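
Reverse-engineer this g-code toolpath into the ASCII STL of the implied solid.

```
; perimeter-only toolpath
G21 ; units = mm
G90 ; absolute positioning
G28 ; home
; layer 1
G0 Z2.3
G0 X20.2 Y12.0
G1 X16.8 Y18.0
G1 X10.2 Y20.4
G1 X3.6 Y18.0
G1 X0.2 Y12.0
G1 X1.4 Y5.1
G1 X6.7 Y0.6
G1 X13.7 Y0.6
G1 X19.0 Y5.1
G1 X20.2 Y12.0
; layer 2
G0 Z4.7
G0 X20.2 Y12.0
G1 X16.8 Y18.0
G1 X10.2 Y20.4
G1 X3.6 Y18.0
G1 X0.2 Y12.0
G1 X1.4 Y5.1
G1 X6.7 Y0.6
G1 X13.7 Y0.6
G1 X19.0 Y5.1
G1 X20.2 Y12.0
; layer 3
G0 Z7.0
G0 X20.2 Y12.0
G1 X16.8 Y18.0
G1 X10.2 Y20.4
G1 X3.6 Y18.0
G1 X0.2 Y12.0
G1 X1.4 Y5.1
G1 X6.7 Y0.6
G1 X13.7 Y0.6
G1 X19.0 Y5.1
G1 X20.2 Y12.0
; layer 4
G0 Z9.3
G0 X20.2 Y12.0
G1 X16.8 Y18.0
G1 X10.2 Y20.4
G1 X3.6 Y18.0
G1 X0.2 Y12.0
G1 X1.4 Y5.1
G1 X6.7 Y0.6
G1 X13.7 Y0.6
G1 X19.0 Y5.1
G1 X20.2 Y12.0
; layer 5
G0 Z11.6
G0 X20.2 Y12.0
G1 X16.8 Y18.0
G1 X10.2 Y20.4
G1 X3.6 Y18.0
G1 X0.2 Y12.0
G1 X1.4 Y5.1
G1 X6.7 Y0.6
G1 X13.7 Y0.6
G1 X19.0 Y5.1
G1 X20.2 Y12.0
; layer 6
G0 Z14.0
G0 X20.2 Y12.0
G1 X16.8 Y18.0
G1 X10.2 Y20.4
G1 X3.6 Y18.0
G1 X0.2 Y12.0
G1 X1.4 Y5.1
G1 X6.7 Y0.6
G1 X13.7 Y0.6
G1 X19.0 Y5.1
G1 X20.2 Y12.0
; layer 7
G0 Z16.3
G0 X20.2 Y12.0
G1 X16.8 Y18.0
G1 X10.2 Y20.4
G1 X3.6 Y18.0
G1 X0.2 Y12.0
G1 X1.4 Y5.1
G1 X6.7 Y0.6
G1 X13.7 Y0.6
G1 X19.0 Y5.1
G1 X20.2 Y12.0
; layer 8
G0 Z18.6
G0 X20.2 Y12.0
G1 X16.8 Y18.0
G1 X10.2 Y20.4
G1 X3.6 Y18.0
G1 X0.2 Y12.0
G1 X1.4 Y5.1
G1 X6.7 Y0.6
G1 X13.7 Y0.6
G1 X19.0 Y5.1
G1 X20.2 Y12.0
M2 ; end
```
solid part
  facet normal 0.0000 0.0000 -1.0000
    outer loop
      vertex 10.2 20.4 0.0
      vertex 16.8 18.0 0.0
      vertex 20.2 12.0 0.0
    endloop
  endfacet
  facet normal 0.0000 0.0000 -1.0000
    outer loop
      vertex 3.6 18.0 0.0
      vertex 10.2 20.4 0.0
      vertex 20.2 12.0 0.0
    endloop
  endfacet
  facet normal 0.0000 0.0000 -1.0000
    outer loop
      vertex 0.2 12.0 0.0
      vertex 3.6 18.0 0.0
      vertex 20.2 12.0 0.0
    endloop
  endfacet
  facet normal 0.0000 0.0000 -1.0000
    outer loop
      vertex 1.4 5.1 0.0
      vertex 0.2 12.0 0.0
      vertex 20.2 12.0 0.0
    endloop
  endfacet
  facet normal 0.0000 0.0000 -1.0000
    outer loop
      vertex 6.7 0.6 0.0
      vertex 1.4 5.1 0.0
      vertex 20.2 12.0 0.0
    endloop
  endfacet
  facet normal 0.0000 0.0000 -1.0000
    outer loop
      vertex 13.7 0.6 0.0
      vertex 6.7 0.6 0.0
      vertex 20.2 12.0 0.0
    endloop
  endfacet
  facet normal 0.0000 0.0000 -1.0000
    outer loop
      vertex 19.0 5.1 0.0
      vertex 13.7 0.6 0.0
      vertex 20.2 12.0 0.0
    endloop
  endfacet
  facet normal 0.0000 0.0000 1.0000
    outer loop
      vertex 20.2 12.0 18.6
      vertex 16.8 18.0 18.6
      vertex 10.2 20.4 18.6
    endloop
  endfacet
  facet normal 0.0000 0.0000 1.0000
    outer loop
      vertex 20.2 12.0 18.6
      vertex 10.2 20.4 18.6
      vertex 3.6 18.0 18.6
    endloop
  endfacet
  facet normal 0.0000 0.0000 1.0000
    outer loop
      vertex 20.2 12.0 18.6
      vertex 3.6 18.0 18.6
      vertex 0.2 12.0 18.6
    endloop
  endfacet
  facet normal 0.0000 0.0000 1.0000
    outer loop
      vertex 20.2 12.0 18.6
      vertex 0.2 12.0 18.6
      vertex 1.4 5.1 18.6
    endloop
  endfacet
  facet normal 0.0000 0.0000 1.0000
    outer loop
      vertex 20.2 12.0 18.6
      vertex 1.4 5.1 18.6
      vertex 6.7 0.6 18.6
    endloop
  endfacet
  facet normal 0.0000 0.0000 1.0000
    outer loop
      vertex 20.2 12.0 18.6
      vertex 6.7 0.6 18.6
      vertex 13.7 0.6 18.6
    endloop
  endfacet
  facet normal 0.0000 0.0000 1.0000
    outer loop
      vertex 20.2 12.0 18.6
      vertex 13.7 0.6 18.6
      vertex 19.0 5.1 18.6
    endloop
  endfacet
  facet normal 0.8700 0.4930 0.0000
    outer loop
      vertex 20.2 12.0 0.0
      vertex 16.8 18.0 0.0
      vertex 16.8 18.0 18.6
    endloop
  endfacet
  facet normal 0.8700 0.4930 0.0000
    outer loop
      vertex 20.2 12.0 0.0
      vertex 16.8 18.0 18.6
      vertex 20.2 12.0 18.6
    endloop
  endfacet
  facet normal 0.3417 0.9398 0.0000
    outer loop
      vertex 16.8 18.0 0.0
      vertex 10.2 20.4 0.0
      vertex 10.2 20.4 18.6
    endloop
  endfacet
  facet normal 0.3417 0.9398 0.0000
    outer loop
      vertex 16.8 18.0 0.0
      vertex 10.2 20.4 18.6
      vertex 16.8 18.0 18.6
    endloop
  endfacet
  facet normal -0.3417 0.9398 0.0000
    outer loop
      vertex 10.2 20.4 0.0
      vertex 3.6 18.0 0.0
      vertex 3.6 18.0 18.6
    endloop
  endfacet
  facet normal -0.3417 0.9398 0.0000
    outer loop
      vertex 10.2 20.4 0.0
      vertex 3.6 18.0 18.6
      vertex 10.2 20.4 18.6
    endloop
  endfacet
  facet normal -0.8700 0.4930 0.0000
    outer loop
      vertex 3.6 18.0 0.0
      vertex 0.2 12.0 0.0
      vertex 0.2 12.0 18.6
    endloop
  endfacet
  facet normal -0.8700 0.4930 0.0000
    outer loop
      vertex 3.6 18.0 0.0
      vertex 0.2 12.0 18.6
      vertex 3.6 18.0 18.6
    endloop
  endfacet
  facet normal -0.9852 -0.1713 0.0000
    outer loop
      vertex 0.2 12.0 0.0
      vertex 1.4 5.1 0.0
      vertex 1.4 5.1 18.6
    endloop
  endfacet
  facet normal -0.9852 -0.1713 0.0000
    outer loop
      vertex 0.2 12.0 0.0
      vertex 1.4 5.1 18.6
      vertex 0.2 12.0 18.6
    endloop
  endfacet
  facet normal -0.6472 -0.7623 0.0000
    outer loop
      vertex 1.4 5.1 0.0
      vertex 6.7 0.6 0.0
      vertex 6.7 0.6 18.6
    endloop
  endfacet
  facet normal -0.6472 -0.7623 0.0000
    outer loop
      vertex 1.4 5.1 0.0
      vertex 6.7 0.6 18.6
      vertex 1.4 5.1 18.6
    endloop
  endfacet
  facet normal 0.0000 -1.0000 0.0000
    outer loop
      vertex 6.7 0.6 0.0
      vertex 13.7 0.6 0.0
      vertex 13.7 0.6 18.6
    endloop
  endfacet
  facet normal 0.0000 -1.0000 0.0000
    outer loop
      vertex 6.7 0.6 0.0
      vertex 13.7 0.6 18.6
      vertex 6.7 0.6 18.6
    endloop
  endfacet
  facet normal 0.6472 -0.7623 0.0000
    outer loop
      vertex 13.7 0.6 0.0
      vertex 19.0 5.1 0.0
      vertex 19.0 5.1 18.6
    endloop
  endfacet
  facet normal 0.6472 -0.7623 0.0000
    outer loop
      vertex 13.7 0.6 0.0
      vertex 19.0 5.1 18.6
      vertex 13.7 0.6 18.6
    endloop
  endfacet
  facet normal 0.9852 -0.1713 0.0000
    outer loop
      vertex 19.0 5.1 0.0
      vertex 20.2 12.0 0.0
      vertex 20.2 12.0 18.6
    endloop
  endfacet
  facet normal 0.9852 -0.1713 0.0000
    outer loop
      vertex 19.0 5.1 0.0
      vertex 20.2 12.0 18.6
      vertex 19.0 5.1 18.6
    endloop
  endfacet
endsolid part

The G0 Z moves step by Δz≈2.3 mm. Every layer's G1 loop is the same polygon, so the solid is a straight extrusion of it from z=0 to z≈18.6. Closing with flat bottom and top caps and triangulating gives 32 facets — a regular 9-sided prism (a cylinder approximated with 9 flat sides), circumscribed radius ≈ 10.2 mm, height ≈ 18.6 mm.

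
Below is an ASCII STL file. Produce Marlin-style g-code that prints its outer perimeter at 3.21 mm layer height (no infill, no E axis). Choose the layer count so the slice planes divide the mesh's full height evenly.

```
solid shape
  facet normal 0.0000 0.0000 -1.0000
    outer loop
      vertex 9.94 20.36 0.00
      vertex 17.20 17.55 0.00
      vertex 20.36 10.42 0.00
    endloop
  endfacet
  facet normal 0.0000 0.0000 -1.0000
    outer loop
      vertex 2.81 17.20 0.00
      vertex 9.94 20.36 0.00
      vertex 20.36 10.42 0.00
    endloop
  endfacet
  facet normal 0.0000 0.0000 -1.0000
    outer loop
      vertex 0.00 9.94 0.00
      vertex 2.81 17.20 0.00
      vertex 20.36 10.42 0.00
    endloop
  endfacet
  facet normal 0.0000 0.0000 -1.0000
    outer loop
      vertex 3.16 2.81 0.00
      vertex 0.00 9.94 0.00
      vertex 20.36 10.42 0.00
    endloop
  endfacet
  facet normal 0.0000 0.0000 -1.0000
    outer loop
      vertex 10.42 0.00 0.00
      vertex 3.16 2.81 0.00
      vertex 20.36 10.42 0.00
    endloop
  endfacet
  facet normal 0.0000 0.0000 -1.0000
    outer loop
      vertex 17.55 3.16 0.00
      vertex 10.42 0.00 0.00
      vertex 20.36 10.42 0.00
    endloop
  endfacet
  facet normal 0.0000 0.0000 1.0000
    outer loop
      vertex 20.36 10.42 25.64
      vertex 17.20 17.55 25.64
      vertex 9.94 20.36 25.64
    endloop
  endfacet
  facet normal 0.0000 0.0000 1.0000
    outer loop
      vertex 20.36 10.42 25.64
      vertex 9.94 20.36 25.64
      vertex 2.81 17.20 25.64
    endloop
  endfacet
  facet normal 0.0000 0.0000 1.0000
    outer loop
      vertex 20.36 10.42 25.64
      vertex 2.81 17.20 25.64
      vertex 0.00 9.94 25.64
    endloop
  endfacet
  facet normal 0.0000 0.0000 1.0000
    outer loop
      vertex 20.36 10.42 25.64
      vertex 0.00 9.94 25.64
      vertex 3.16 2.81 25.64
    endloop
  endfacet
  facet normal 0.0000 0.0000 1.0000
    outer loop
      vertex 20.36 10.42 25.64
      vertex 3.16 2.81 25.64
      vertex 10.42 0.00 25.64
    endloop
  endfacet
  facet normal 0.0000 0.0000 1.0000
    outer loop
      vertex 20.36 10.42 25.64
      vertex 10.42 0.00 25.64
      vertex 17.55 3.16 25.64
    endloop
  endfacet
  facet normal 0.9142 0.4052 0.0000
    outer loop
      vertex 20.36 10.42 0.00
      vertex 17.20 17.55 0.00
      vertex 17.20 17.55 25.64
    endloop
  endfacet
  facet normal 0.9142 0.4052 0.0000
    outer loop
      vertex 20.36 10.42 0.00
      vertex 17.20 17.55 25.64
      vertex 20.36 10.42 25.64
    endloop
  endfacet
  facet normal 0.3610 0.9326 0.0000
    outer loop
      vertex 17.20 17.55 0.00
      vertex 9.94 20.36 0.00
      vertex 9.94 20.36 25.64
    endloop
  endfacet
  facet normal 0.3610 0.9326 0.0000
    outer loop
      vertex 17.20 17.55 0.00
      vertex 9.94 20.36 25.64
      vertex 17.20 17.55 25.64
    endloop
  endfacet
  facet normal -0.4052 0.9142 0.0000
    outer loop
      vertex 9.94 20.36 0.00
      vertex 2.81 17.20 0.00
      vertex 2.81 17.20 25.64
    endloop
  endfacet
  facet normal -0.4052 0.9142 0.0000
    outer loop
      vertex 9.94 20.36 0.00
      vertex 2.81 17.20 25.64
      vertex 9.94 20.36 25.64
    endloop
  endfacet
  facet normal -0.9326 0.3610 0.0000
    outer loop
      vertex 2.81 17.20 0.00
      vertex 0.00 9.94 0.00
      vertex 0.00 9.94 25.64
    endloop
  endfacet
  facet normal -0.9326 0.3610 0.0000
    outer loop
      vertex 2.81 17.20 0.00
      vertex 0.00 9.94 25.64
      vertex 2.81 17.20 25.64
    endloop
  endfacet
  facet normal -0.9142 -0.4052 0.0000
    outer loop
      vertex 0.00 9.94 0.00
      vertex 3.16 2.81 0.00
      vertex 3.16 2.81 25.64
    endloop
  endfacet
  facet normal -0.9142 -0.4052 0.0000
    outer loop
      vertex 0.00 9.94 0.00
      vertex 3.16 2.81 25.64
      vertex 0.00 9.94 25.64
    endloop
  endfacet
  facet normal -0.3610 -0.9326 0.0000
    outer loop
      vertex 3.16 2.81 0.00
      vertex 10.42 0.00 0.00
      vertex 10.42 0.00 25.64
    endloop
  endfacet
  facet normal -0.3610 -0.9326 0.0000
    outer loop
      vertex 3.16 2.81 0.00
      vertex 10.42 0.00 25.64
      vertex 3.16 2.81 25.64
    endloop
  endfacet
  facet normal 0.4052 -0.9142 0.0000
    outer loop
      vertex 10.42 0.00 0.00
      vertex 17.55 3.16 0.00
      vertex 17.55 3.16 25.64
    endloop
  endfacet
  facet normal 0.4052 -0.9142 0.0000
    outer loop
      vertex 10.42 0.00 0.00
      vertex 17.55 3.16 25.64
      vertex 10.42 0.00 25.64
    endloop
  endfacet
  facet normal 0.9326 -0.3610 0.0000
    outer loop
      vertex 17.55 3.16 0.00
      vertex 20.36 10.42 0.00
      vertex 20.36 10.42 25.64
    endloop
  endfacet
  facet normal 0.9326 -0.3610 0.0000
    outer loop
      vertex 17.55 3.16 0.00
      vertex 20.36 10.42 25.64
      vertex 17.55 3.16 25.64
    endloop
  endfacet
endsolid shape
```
; perimeter-only toolpath
G21 ; units = mm
G90 ; absolute positioning
G28 ; home
; layer 1
G0 Z3.21
G0 X20.36 Y10.42
G1 X17.20 Y17.55
G1 X9.94 Y20.36
G1 X2.81 Y17.20
G1 X0.00 Y9.94
G1 X3.16 Y2.81
G1 X10.42 Y0.00
G1 X17.55 Y3.16
G1 X20.36 Y10.42
; layer 2
G0 Z6.41
G0 X20.36 Y10.42
G1 X17.20 Y17.55
G1 X9.94 Y20.36
G1 X2.81 Y17.20
G1 X0.00 Y9.94
G1 X3.16 Y2.81
G1 X10.42 Y0.00
G1 X17.55 Y3.16
G1 X20.36 Y10.42
; layer 3
G0 Z9.62
G0 X20.36 Y10.42
G1 X17.20 Y17.55
G1 X9.94 Y20.36
G1 X2.81 Y17.20
G1 X0.00 Y9.94
G1 X3.16 Y2.81
G1 X10.42 Y0.00
G1 X17.55 Y3.16
G1 X20.36 Y10.42
; layer 4
G0 Z12.82
G0 X20.36 Y10.42
G1 X17.20 Y17.55
G1 X9.94 Y20.36
G1 X2.81 Y17.20
G1 X0.00 Y9.94
G1 X3.16 Y2.81
G1 X10.42 Y0.00
G1 X17.55 Y3.16
G1 X20.36 Y10.42
; layer 5
G0 Z16.02
G0 X20.36 Y10.42
G1 X17.20 Y17.55
G1 X9.94 Y20.36
G1 X2.81 Y17.20
G1 X0.00 Y9.94
G1 X3.16 Y2.81
G1 X10.42 Y0.00
G1 X17.55 Y3.16
G1 X20.36 Y10.42
; layer 6
G0 Z19.23
G0 X20.36 Y10.42
G1 X17.20 Y17.55
G1 X9.94 Y20.36
G1 X2.81 Y17.20
G1 X0.00 Y9.94
G1 X3.16 Y2.81
G1 X10.42 Y0.00
G1 X17.55 Y3.16
G1 X20.36 Y10.42
; layer 7
G0 Z22.44
G0 X20.36 Y10.42
G1 X17.20 Y17.55
G1 X9.94 Y20.36
G1 X2.81 Y17.20
G1 X0.00 Y9.94
G1 X3.16 Y2.81
G1 X10.42 Y0.00
G1 X17.55 Y3.16
G1 X20.36 Y10.42
; layer 8
G0 Z25.64
G0 X20.36 Y10.42
G1 X17.20 Y17.55
G1 X9.94 Y20.36
G1 X2.81 Y17.20
G1 X0.00 Y9.94
G1 X3.16 Y2.81
G1 X10.42 Y0.00
G1 X17.55 Y3.16
G1 X20.36 Y10.42
M2 ; end

The solid is a regular 8-sided prism (a cylinder approximated with 8 flat sides), circumscribed radius ≈ 10.2 mm, height ≈ 25.6 mm. Slicing at Δz = 3.21 mm — 8 equal slices spanning the solid's height, so layer i sits at z = i·h/8 — gives 8 non-empty perimeters. Each is a 8-segment closed polygon; G0 lifts to the layer z and rapids to the start vertex, then G1 traces the edges.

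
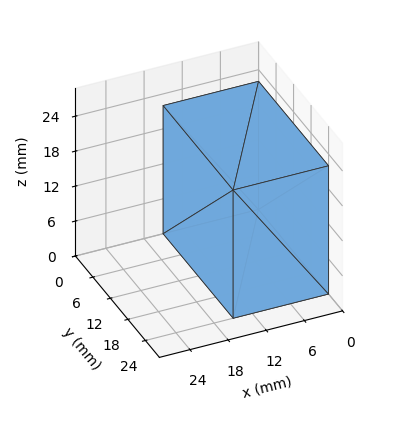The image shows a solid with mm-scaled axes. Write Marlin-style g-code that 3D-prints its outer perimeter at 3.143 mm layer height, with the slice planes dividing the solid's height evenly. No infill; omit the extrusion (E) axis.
Reading the render: the shape is a rectangular box, roughly 15 × 24 mm footprint and 22 mm tall (dimensions read to the nearest mm from the axis ticks). For the g-code, the solid's height is divided into equal slices at the stated Δz and each level perimeter traced with G1 moves after a G0 lift.

; perimeter-only toolpath
G21 ; units = mm
G90 ; absolute positioning
G28 ; home
; layer 1
G0 Z3.143
G0 X0.000 Y0.000
G1 X15.000 Y0.000
G1 X15.000 Y24.000
G1 X0.000 Y24.000
G1 X0.000 Y0.000
; layer 2
G0 Z6.286
G0 X0.000 Y0.000
G1 X15.000 Y0.000
G1 X15.000 Y24.000
G1 X0.000 Y24.000
G1 X0.000 Y0.000
; layer 3
G0 Z9.429
G0 X0.000 Y0.000
G1 X15.000 Y0.000
G1 X15.000 Y24.000
G1 X0.000 Y24.000
G1 X0.000 Y0.000
; layer 4
G0 Z12.571
G0 X0.000 Y0.000
G1 X15.000 Y0.000
G1 X15.000 Y24.000
G1 X0.000 Y24.000
G1 X0.000 Y0.000
; layer 5
G0 Z15.714
G0 X0.000 Y0.000
G1 X15.000 Y0.000
G1 X15.000 Y24.000
G1 X0.000 Y24.000
G1 X0.000 Y0.000
; layer 6
G0 Z18.857
G0 X0.000 Y0.000
G1 X15.000 Y0.000
G1 X15.000 Y24.000
G1 X0.000 Y24.000
G1 X0.000 Y0.000
; layer 7
G0 Z22.000
G0 X0.000 Y0.000
G1 X15.000 Y0.000
G1 X15.000 Y24.000
G1 X0.000 Y24.000
G1 X0.000 Y0.000
M2 ; end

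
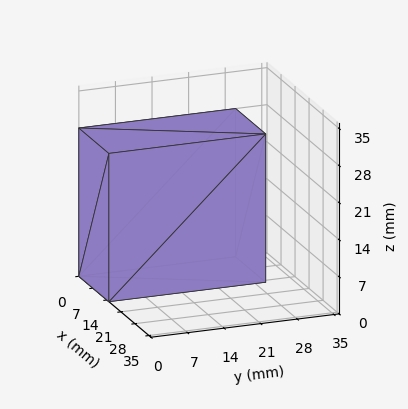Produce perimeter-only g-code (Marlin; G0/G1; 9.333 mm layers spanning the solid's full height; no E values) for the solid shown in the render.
Reading the render: the shape is a rectangular box, roughly 15 × 30 mm footprint and 28 mm tall (dimensions read to the nearest mm from the axis ticks). For the g-code, the solid's height is divided into equal slices at the stated Δz and each level perimeter traced with G1 moves after a G0 lift.

; perimeter-only toolpath
G21 ; units = mm
G90 ; absolute positioning
G28 ; home
; layer 1
G0 Z9.333
G0 X0.000 Y0.000
G1 X15.000 Y0.000
G1 X15.000 Y30.000
G1 X0.000 Y30.000
G1 X0.000 Y0.000
; layer 2
G0 Z18.667
G0 X0.000 Y0.000
G1 X15.000 Y0.000
G1 X15.000 Y30.000
G1 X0.000 Y30.000
G1 X0.000 Y0.000
; layer 3
G0 Z28.000
G0 X0.000 Y0.000
G1 X15.000 Y0.000
G1 X15.000 Y30.000
G1 X0.000 Y30.000
G1 X0.000 Y0.000
M2 ; end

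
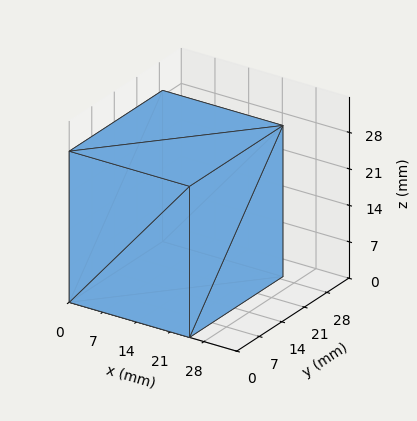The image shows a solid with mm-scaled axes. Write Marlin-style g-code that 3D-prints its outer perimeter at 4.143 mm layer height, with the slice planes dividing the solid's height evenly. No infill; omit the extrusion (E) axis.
Reading the render: the shape is a rectangular box, roughly 25 × 29 mm footprint and 29 mm tall (dimensions read to the nearest mm from the axis ticks). For the g-code, the solid's height is divided into equal slices at the stated Δz and each level perimeter traced with G1 moves after a G0 lift.

; perimeter-only toolpath
G21 ; units = mm
G90 ; absolute positioning
G28 ; home
; layer 1
G0 Z4.143
G0 X0.000 Y0.000
G1 X25.000 Y0.000
G1 X25.000 Y29.000
G1 X0.000 Y29.000
G1 X0.000 Y0.000
; layer 2
G0 Z8.286
G0 X0.000 Y0.000
G1 X25.000 Y0.000
G1 X25.000 Y29.000
G1 X0.000 Y29.000
G1 X0.000 Y0.000
; layer 3
G0 Z12.429
G0 X0.000 Y0.000
G1 X25.000 Y0.000
G1 X25.000 Y29.000
G1 X0.000 Y29.000
G1 X0.000 Y0.000
; layer 4
G0 Z16.571
G0 X0.000 Y0.000
G1 X25.000 Y0.000
G1 X25.000 Y29.000
G1 X0.000 Y29.000
G1 X0.000 Y0.000
; layer 5
G0 Z20.714
G0 X0.000 Y0.000
G1 X25.000 Y0.000
G1 X25.000 Y29.000
G1 X0.000 Y29.000
G1 X0.000 Y0.000
; layer 6
G0 Z24.857
G0 X0.000 Y0.000
G1 X25.000 Y0.000
G1 X25.000 Y29.000
G1 X0.000 Y29.000
G1 X0.000 Y0.000
; layer 7
G0 Z29.000
G0 X0.000 Y0.000
G1 X25.000 Y0.000
G1 X25.000 Y29.000
G1 X0.000 Y29.000
G1 X0.000 Y0.000
M2 ; end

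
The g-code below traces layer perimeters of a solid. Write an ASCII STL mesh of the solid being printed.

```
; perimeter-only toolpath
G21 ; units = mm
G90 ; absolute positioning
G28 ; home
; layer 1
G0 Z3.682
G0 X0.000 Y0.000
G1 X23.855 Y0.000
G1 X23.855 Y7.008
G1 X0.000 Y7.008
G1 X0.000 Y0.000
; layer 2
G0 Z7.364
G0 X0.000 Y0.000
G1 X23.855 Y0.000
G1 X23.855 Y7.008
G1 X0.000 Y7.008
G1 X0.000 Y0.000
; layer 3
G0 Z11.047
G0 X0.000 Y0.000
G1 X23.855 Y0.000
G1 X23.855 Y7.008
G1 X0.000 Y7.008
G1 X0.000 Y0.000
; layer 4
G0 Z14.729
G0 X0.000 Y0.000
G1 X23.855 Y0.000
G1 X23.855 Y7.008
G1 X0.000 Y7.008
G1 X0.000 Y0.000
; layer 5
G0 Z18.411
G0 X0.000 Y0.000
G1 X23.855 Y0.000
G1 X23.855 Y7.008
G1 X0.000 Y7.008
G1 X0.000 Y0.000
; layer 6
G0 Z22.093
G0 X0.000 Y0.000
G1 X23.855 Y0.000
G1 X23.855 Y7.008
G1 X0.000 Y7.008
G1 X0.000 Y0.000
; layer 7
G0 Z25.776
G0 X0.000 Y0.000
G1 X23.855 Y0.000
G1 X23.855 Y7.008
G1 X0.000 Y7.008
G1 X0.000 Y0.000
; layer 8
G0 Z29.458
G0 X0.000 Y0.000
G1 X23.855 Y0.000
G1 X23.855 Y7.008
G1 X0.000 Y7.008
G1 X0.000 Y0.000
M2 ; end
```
solid part
  facet normal 0.0000 0.0000 -1.0000
    outer loop
      vertex 23.855 7.008 0.000
      vertex 23.855 0.000 0.000
      vertex 0.000 0.000 0.000
    endloop
  endfacet
  facet normal 0.0000 0.0000 -1.0000
    outer loop
      vertex 0.000 7.008 0.000
      vertex 23.855 7.008 0.000
      vertex 0.000 0.000 0.000
    endloop
  endfacet
  facet normal 0.0000 0.0000 1.0000
    outer loop
      vertex 0.000 0.000 29.458
      vertex 23.855 0.000 29.458
      vertex 23.855 7.008 29.458
    endloop
  endfacet
  facet normal 0.0000 0.0000 1.0000
    outer loop
      vertex 0.000 0.000 29.458
      vertex 23.855 7.008 29.458
      vertex 0.000 7.008 29.458
    endloop
  endfacet
  facet normal 0.0000 -1.0000 0.0000
    outer loop
      vertex 0.000 0.000 0.000
      vertex 23.855 0.000 0.000
      vertex 23.855 0.000 29.458
    endloop
  endfacet
  facet normal 0.0000 -1.0000 0.0000
    outer loop
      vertex 0.000 0.000 0.000
      vertex 23.855 0.000 29.458
      vertex 0.000 0.000 29.458
    endloop
  endfacet
  facet normal 0.0000 1.0000 0.0000
    outer loop
      vertex 23.855 7.008 29.458
      vertex 23.855 7.008 0.000
      vertex 0.000 7.008 0.000
    endloop
  endfacet
  facet normal 0.0000 1.0000 0.0000
    outer loop
      vertex 0.000 7.008 29.458
      vertex 23.855 7.008 29.458
      vertex 0.000 7.008 0.000
    endloop
  endfacet
  facet normal -1.0000 0.0000 0.0000
    outer loop
      vertex 0.000 7.008 29.458
      vertex 0.000 7.008 0.000
      vertex 0.000 0.000 0.000
    endloop
  endfacet
  facet normal -1.0000 0.0000 0.0000
    outer loop
      vertex 0.000 0.000 29.458
      vertex 0.000 7.008 29.458
      vertex 0.000 0.000 0.000
    endloop
  endfacet
  facet normal 1.0000 0.0000 0.0000
    outer loop
      vertex 23.855 0.000 0.000
      vertex 23.855 7.008 0.000
      vertex 23.855 7.008 29.458
    endloop
  endfacet
  facet normal 1.0000 0.0000 0.0000
    outer loop
      vertex 23.855 0.000 0.000
      vertex 23.855 7.008 29.458
      vertex 23.855 0.000 29.458
    endloop
  endfacet
endsolid part

The G0 Z moves step by Δz≈3.682 mm. Every layer's G1 loop is the same polygon, so the solid is a straight extrusion of it from z=0 to z≈29.5. Closing with flat bottom and top caps and triangulating gives 12 facets — a rectangular box, roughly 23.9 × 7.01 mm footprint and 29.5 mm tall.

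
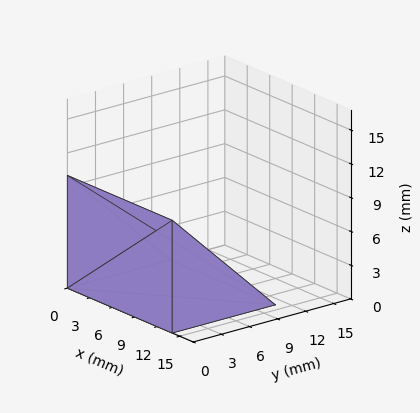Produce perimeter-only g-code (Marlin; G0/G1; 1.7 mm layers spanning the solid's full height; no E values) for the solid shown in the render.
Reading the render: the shape is a wedge (ramp): 14 × 11 mm base, rising to 10 mm along the y=0 edge and sloping linearly to z=0 at y=11 (dimensions read to the nearest mm from the axis ticks). For the g-code, the solid's height is divided into equal slices at the stated Δz and each level perimeter traced with G1 moves after a G0 lift.

; perimeter-only toolpath
G21 ; units = mm
G90 ; absolute positioning
G28 ; home
; layer 1
G0 Z1.7
G0 X0.0 Y0.0
G1 X14.0 Y0.0
G1 X14.0 Y9.2
G1 X0.0 Y9.2
G1 X0.0 Y0.0
; layer 2
G0 Z3.3
G0 X0.0 Y0.0
G1 X14.0 Y0.0
G1 X14.0 Y7.3
G1 X0.0 Y7.3
G1 X0.0 Y0.0
; layer 3
G0 Z5.0
G0 X0.0 Y0.0
G1 X14.0 Y0.0
G1 X14.0 Y5.5
G1 X0.0 Y5.5
G1 X0.0 Y0.0
; layer 4
G0 Z6.7
G0 X0.0 Y0.0
G1 X14.0 Y0.0
G1 X14.0 Y3.7
G1 X0.0 Y3.7
G1 X0.0 Y0.0
; layer 5
G0 Z8.3
G0 X0.0 Y0.0
G1 X14.0 Y0.0
G1 X14.0 Y1.8
G1 X0.0 Y1.8
G1 X0.0 Y0.0
M2 ; end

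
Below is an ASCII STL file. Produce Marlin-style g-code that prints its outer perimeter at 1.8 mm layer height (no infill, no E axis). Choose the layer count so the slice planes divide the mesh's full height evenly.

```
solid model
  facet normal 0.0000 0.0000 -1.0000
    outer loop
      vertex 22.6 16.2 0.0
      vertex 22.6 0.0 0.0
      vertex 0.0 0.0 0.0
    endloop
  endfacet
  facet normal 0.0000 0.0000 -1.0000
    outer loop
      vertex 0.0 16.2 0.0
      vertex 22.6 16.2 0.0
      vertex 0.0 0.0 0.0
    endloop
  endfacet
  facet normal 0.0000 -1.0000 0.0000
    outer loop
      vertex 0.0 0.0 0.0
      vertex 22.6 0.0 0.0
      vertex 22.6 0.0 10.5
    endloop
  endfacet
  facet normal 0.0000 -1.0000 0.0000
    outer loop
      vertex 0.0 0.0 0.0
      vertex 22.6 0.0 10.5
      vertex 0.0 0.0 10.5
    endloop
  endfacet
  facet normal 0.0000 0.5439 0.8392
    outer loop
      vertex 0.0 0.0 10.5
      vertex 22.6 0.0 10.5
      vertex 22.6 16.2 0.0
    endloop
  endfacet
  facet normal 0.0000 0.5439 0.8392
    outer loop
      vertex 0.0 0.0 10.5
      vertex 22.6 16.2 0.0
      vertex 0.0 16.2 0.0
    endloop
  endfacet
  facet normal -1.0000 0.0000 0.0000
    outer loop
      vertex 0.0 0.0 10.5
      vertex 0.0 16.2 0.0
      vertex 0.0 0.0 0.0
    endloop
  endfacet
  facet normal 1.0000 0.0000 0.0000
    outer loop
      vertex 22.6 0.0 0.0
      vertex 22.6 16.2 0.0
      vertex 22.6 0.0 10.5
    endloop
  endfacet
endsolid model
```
; perimeter-only toolpath
G21 ; units = mm
G90 ; absolute positioning
G28 ; home
; layer 1
G0 Z1.8
G0 X0.0 Y0.0
G1 X22.6 Y0.0
G1 X22.6 Y13.5
G1 X0.0 Y13.5
G1 X0.0 Y0.0
; layer 2
G0 Z3.5
G0 X0.0 Y0.0
G1 X22.6 Y0.0
G1 X22.6 Y10.8
G1 X0.0 Y10.8
G1 X0.0 Y0.0
; layer 3
G0 Z5.2
G0 X0.0 Y0.0
G1 X22.6 Y0.0
G1 X22.6 Y8.1
G1 X0.0 Y8.1
G1 X0.0 Y0.0
; layer 4
G0 Z7.0
G0 X0.0 Y0.0
G1 X22.6 Y0.0
G1 X22.6 Y5.4
G1 X0.0 Y5.4
G1 X0.0 Y0.0
; layer 5
G0 Z8.8
G0 X0.0 Y0.0
G1 X22.6 Y0.0
G1 X22.6 Y2.7
G1 X0.0 Y2.7
G1 X0.0 Y0.0
M2 ; end

The solid is a wedge (ramp): 22.6 × 16.2 mm base, rising to 10.5 mm along the y=0 edge and sloping linearly to z=0 at y=16.2. Slicing at Δz = 1.8 mm — 6 equal slices spanning the solid's height, so layer i sits at z = i·h/6 — gives 5 non-empty perimeters. Each is a 4-segment closed polygon; G0 lifts to the layer z and rapids to the start vertex, then G1 traces the edges. The cross-section shrinks linearly with z (the slice at the apex is degenerate and omitted).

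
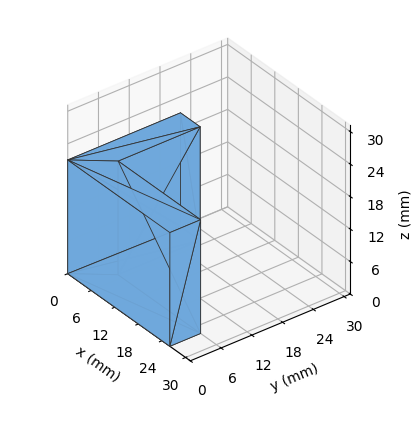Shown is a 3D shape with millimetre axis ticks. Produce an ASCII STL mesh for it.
Reading the render: the shape is an L-shaped prism: outer 26 × 22 mm, arm thicknesses ≈ 6 mm (horizontal) and 5 mm (vertical), extruded 21 mm in z (dimensions read to the nearest mm from the axis ticks). For the STL, each face is triangulated and given an outward normal.

solid part
  facet normal 0.0000 0.0000 -1.0000
    outer loop
      vertex 26.000 6.000 0.000
      vertex 26.000 0.000 0.000
      vertex 0.000 0.000 0.000
    endloop
  endfacet
  facet normal 0.0000 0.0000 -1.0000
    outer loop
      vertex 5.000 6.000 0.000
      vertex 26.000 6.000 0.000
      vertex 0.000 0.000 0.000
    endloop
  endfacet
  facet normal 0.0000 0.0000 -1.0000
    outer loop
      vertex 5.000 22.000 0.000
      vertex 5.000 6.000 0.000
      vertex 0.000 0.000 0.000
    endloop
  endfacet
  facet normal 0.0000 0.0000 -1.0000
    outer loop
      vertex 0.000 22.000 0.000
      vertex 5.000 22.000 0.000
      vertex 0.000 0.000 0.000
    endloop
  endfacet
  facet normal 0.0000 0.0000 1.0000
    outer loop
      vertex 0.000 0.000 21.000
      vertex 26.000 0.000 21.000
      vertex 26.000 6.000 21.000
    endloop
  endfacet
  facet normal 0.0000 0.0000 1.0000
    outer loop
      vertex 0.000 0.000 21.000
      vertex 26.000 6.000 21.000
      vertex 5.000 6.000 21.000
    endloop
  endfacet
  facet normal 0.0000 0.0000 1.0000
    outer loop
      vertex 0.000 0.000 21.000
      vertex 5.000 6.000 21.000
      vertex 5.000 22.000 21.000
    endloop
  endfacet
  facet normal 0.0000 0.0000 1.0000
    outer loop
      vertex 0.000 0.000 21.000
      vertex 5.000 22.000 21.000
      vertex 0.000 22.000 21.000
    endloop
  endfacet
  facet normal 0.0000 -1.0000 0.0000
    outer loop
      vertex 0.000 0.000 0.000
      vertex 26.000 0.000 0.000
      vertex 26.000 0.000 21.000
    endloop
  endfacet
  facet normal 0.0000 -1.0000 0.0000
    outer loop
      vertex 0.000 0.000 0.000
      vertex 26.000 0.000 21.000
      vertex 0.000 0.000 21.000
    endloop
  endfacet
  facet normal 1.0000 0.0000 0.0000
    outer loop
      vertex 26.000 0.000 0.000
      vertex 26.000 6.000 0.000
      vertex 26.000 6.000 21.000
    endloop
  endfacet
  facet normal 1.0000 0.0000 0.0000
    outer loop
      vertex 26.000 0.000 0.000
      vertex 26.000 6.000 21.000
      vertex 26.000 0.000 21.000
    endloop
  endfacet
  facet normal 0.0000 1.0000 0.0000
    outer loop
      vertex 26.000 6.000 0.000
      vertex 5.000 6.000 0.000
      vertex 5.000 6.000 21.000
    endloop
  endfacet
  facet normal 0.0000 1.0000 0.0000
    outer loop
      vertex 26.000 6.000 0.000
      vertex 5.000 6.000 21.000
      vertex 26.000 6.000 21.000
    endloop
  endfacet
  facet normal 1.0000 0.0000 0.0000
    outer loop
      vertex 5.000 6.000 0.000
      vertex 5.000 22.000 0.000
      vertex 5.000 22.000 21.000
    endloop
  endfacet
  facet normal 1.0000 0.0000 0.0000
    outer loop
      vertex 5.000 6.000 0.000
      vertex 5.000 22.000 21.000
      vertex 5.000 6.000 21.000
    endloop
  endfacet
  facet normal 0.0000 1.0000 0.0000
    outer loop
      vertex 5.000 22.000 0.000
      vertex 0.000 22.000 0.000
      vertex 0.000 22.000 21.000
    endloop
  endfacet
  facet normal 0.0000 1.0000 0.0000
    outer loop
      vertex 5.000 22.000 0.000
      vertex 0.000 22.000 21.000
      vertex 5.000 22.000 21.000
    endloop
  endfacet
  facet normal -1.0000 0.0000 0.0000
    outer loop
      vertex 0.000 22.000 0.000
      vertex 0.000 0.000 0.000
      vertex 0.000 0.000 21.000
    endloop
  endfacet
  facet normal -1.0000 0.0000 0.0000
    outer loop
      vertex 0.000 22.000 0.000
      vertex 0.000 0.000 21.000
      vertex 0.000 22.000 21.000
    endloop
  endfacet
endsolid part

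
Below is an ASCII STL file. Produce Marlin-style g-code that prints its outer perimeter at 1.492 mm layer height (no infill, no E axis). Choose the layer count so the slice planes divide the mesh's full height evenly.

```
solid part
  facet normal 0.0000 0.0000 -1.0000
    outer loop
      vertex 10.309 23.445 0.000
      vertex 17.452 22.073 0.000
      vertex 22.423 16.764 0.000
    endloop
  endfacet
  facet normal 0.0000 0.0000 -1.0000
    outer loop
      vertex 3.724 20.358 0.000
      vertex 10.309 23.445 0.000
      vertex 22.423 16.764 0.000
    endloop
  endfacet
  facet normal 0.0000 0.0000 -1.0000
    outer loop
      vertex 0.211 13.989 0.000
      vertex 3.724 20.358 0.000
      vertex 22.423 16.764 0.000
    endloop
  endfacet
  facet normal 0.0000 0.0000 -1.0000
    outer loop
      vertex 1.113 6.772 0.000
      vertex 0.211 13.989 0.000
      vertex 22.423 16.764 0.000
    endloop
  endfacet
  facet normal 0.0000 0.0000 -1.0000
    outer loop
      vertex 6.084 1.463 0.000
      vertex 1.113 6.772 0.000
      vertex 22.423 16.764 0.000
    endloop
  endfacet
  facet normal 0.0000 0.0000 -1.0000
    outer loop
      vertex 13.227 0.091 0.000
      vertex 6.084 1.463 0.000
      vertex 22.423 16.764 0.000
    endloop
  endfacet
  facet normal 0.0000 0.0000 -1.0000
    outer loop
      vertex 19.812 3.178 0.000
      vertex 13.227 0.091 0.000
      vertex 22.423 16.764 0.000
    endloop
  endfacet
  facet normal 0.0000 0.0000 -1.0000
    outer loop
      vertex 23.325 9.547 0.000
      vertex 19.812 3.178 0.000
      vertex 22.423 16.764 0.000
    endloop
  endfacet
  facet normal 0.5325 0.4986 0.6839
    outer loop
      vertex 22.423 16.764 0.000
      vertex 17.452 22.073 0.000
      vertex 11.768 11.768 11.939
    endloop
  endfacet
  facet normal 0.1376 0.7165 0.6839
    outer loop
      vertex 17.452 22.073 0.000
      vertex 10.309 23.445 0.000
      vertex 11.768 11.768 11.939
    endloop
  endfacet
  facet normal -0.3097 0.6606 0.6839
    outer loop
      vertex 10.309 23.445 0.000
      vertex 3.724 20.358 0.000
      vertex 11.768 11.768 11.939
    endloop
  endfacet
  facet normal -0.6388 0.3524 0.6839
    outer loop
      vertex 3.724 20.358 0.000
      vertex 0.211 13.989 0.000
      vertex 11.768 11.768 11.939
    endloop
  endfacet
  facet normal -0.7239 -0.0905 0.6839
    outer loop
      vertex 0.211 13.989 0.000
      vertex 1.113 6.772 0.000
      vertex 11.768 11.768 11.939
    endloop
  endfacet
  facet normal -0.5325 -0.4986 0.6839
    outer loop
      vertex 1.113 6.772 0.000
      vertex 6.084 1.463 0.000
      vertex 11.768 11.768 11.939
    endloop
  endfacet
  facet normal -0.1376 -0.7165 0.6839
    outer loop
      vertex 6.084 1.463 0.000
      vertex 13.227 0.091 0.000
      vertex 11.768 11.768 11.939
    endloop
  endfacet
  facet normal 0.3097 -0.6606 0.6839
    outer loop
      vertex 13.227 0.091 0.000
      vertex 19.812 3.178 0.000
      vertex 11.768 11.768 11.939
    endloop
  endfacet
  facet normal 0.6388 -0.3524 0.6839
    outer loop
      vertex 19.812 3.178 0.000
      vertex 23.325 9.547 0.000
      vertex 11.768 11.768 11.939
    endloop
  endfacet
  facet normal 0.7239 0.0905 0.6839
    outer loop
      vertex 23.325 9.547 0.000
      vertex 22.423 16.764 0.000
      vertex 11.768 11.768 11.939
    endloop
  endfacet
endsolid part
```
; perimeter-only toolpath
G21 ; units = mm
G90 ; absolute positioning
G28 ; home
; layer 1
G0 Z1.492
G0 X21.091 Y16.139
G1 X16.742 Y20.785
G1 X10.491 Y21.985
G1 X4.729 Y19.284
G1 X1.656 Y13.711
G1 X2.445 Y7.397
G1 X6.794 Y2.751
G1 X13.045 Y1.551
G1 X18.806 Y4.252
G1 X21.880 Y9.825
G1 X21.091 Y16.139
; layer 2
G0 Z2.985
G0 X19.759 Y15.515
G1 X16.031 Y19.497
G1 X10.674 Y20.526
G1 X5.735 Y18.210
G1 X3.100 Y13.434
G1 X3.777 Y8.021
G1 X7.505 Y4.039
G1 X12.862 Y3.010
G1 X17.801 Y5.325
G1 X20.436 Y10.102
G1 X19.759 Y15.515
; layer 3
G0 Z4.477
G0 X18.427 Y14.890
G1 X15.321 Y18.209
G1 X10.856 Y19.066
G1 X6.741 Y17.137
G1 X4.545 Y13.156
G1 X5.109 Y8.646
G1 X8.216 Y5.327
G1 X12.680 Y4.470
G1 X16.796 Y6.399
G1 X18.991 Y10.380
G1 X18.427 Y14.890
; layer 4
G0 Z5.970
G0 X17.096 Y14.266
G1 X14.610 Y16.921
G1 X11.038 Y17.607
G1 X7.746 Y16.063
G1 X5.990 Y12.879
G1 X6.441 Y9.270
G1 X8.926 Y6.616
G1 X12.498 Y5.929
G1 X15.790 Y7.473
G1 X17.547 Y10.658
G1 X17.096 Y14.266
; layer 5
G0 Z7.462
G0 X15.764 Y13.642
G1 X13.900 Y15.632
G1 X11.221 Y16.147
G1 X8.752 Y14.989
G1 X7.434 Y12.601
G1 X7.772 Y9.895
G1 X9.636 Y7.904
G1 X12.315 Y7.389
G1 X14.785 Y8.547
G1 X16.102 Y10.935
G1 X15.764 Y13.642
; layer 6
G0 Z8.954
G0 X14.432 Y13.017
G1 X13.189 Y14.344
G1 X11.403 Y14.687
G1 X9.757 Y13.916
G1 X8.879 Y12.323
G1 X9.104 Y10.519
G1 X10.347 Y9.192
G1 X12.133 Y8.849
G1 X13.779 Y9.620
G1 X14.657 Y11.213
G1 X14.432 Y13.017
; layer 7
G0 Z10.447
G0 X13.100 Y12.393
G1 X12.479 Y13.056
G1 X11.586 Y13.228
G1 X10.763 Y12.842
G1 X10.323 Y12.046
G1 X10.436 Y11.144
G1 X11.058 Y10.480
G1 X11.950 Y10.308
G1 X12.774 Y10.694
G1 X13.213 Y11.490
G1 X13.100 Y12.393
M2 ; end

The solid is a regular 10-sided pyramid, base circumscribed radius ≈ 11.8 mm, apex at z ≈ 11.9 mm. Slicing at Δz = 1.492 mm — 8 equal slices spanning the solid's height, so layer i sits at z = i·h/8 — gives 7 non-empty perimeters. Each is a 10-segment closed polygon; G0 lifts to the layer z and rapids to the start vertex, then G1 traces the edges. The cross-section shrinks linearly with z (the slice at the apex is degenerate and omitted).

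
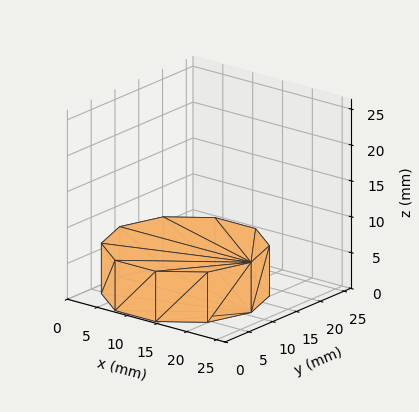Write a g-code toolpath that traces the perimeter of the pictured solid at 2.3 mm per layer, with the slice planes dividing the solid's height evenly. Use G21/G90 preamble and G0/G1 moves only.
Reading the render: the shape is a regular 10-sided prism (a cylinder approximated with 10 flat sides), circumscribed radius ≈ 11 mm, height ≈ 7 mm (dimensions read to the nearest mm from the axis ticks). For the g-code, the solid's height is divided into equal slices at the stated Δz and each level perimeter traced with G1 moves after a G0 lift.

; perimeter-only toolpath
G21 ; units = mm
G90 ; absolute positioning
G28 ; home
; layer 1
G0 Z2.3
G0 X22.0 Y11.0
G1 X19.9 Y17.5
G1 X14.4 Y21.5
G1 X7.6 Y21.5
G1 X2.1 Y17.5
G1 X0.0 Y11.0
G1 X2.1 Y4.5
G1 X7.6 Y0.5
G1 X14.4 Y0.5
G1 X19.9 Y4.5
G1 X22.0 Y11.0
; layer 2
G0 Z4.7
G0 X22.0 Y11.0
G1 X19.9 Y17.5
G1 X14.4 Y21.5
G1 X7.6 Y21.5
G1 X2.1 Y17.5
G1 X0.0 Y11.0
G1 X2.1 Y4.5
G1 X7.6 Y0.5
G1 X14.4 Y0.5
G1 X19.9 Y4.5
G1 X22.0 Y11.0
; layer 3
G0 Z7.0
G0 X22.0 Y11.0
G1 X19.9 Y17.5
G1 X14.4 Y21.5
G1 X7.6 Y21.5
G1 X2.1 Y17.5
G1 X0.0 Y11.0
G1 X2.1 Y4.5
G1 X7.6 Y0.5
G1 X14.4 Y0.5
G1 X19.9 Y4.5
G1 X22.0 Y11.0
M2 ; end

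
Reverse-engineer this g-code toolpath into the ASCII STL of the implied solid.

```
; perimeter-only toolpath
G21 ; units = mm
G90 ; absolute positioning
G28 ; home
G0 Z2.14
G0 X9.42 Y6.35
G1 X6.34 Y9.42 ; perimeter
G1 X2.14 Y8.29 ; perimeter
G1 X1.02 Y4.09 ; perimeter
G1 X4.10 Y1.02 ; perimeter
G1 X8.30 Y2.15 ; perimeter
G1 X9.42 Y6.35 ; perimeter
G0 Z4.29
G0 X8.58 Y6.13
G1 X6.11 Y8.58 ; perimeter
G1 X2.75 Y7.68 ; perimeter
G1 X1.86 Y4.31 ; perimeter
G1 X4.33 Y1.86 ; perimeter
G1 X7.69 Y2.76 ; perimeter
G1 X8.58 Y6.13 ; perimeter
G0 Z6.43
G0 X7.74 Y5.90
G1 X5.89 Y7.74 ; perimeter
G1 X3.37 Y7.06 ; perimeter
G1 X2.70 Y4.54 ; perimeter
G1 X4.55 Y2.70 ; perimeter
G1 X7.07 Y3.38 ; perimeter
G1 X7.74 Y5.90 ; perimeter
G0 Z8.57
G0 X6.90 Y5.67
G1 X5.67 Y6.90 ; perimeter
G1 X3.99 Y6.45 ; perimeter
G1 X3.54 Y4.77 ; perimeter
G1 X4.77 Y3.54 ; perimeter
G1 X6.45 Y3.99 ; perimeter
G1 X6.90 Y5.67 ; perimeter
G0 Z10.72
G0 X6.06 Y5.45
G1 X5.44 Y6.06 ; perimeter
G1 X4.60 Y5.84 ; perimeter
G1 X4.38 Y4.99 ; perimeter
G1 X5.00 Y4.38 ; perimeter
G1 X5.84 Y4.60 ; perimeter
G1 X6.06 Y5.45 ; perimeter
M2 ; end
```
solid part
  facet normal 0.0000 0.0000 -1.0000
    outer loop
      vertex 1.52 8.91 0.00
      vertex 6.56 10.26 0.00
      vertex 10.26 6.58 0.00
    endloop
  endfacet
  facet normal 0.0000 0.0000 -1.0000
    outer loop
      vertex 0.18 3.86 0.00
      vertex 1.52 8.91 0.00
      vertex 10.26 6.58 0.00
    endloop
  endfacet
  facet normal 0.0000 0.0000 -1.0000
    outer loop
      vertex 3.88 0.18 0.00
      vertex 0.18 3.86 0.00
      vertex 10.26 6.58 0.00
    endloop
  endfacet
  facet normal 0.0000 0.0000 -1.0000
    outer loop
      vertex 8.92 1.53 0.00
      vertex 3.88 0.18 0.00
      vertex 10.26 6.58 0.00
    endloop
  endfacet
  facet normal 0.6653 0.6689 0.3315
    outer loop
      vertex 10.26 6.58 0.00
      vertex 6.56 10.26 0.00
      vertex 5.22 5.22 12.86
    endloop
  endfacet
  facet normal -0.2441 0.9113 0.3317
    outer loop
      vertex 6.56 10.26 0.00
      vertex 1.52 8.91 0.00
      vertex 5.22 5.22 12.86
    endloop
  endfacet
  facet normal -0.9118 0.2419 0.3318
    outer loop
      vertex 1.52 8.91 0.00
      vertex 0.18 3.86 0.00
      vertex 5.22 5.22 12.86
    endloop
  endfacet
  facet normal -0.6653 -0.6689 0.3315
    outer loop
      vertex 0.18 3.86 0.00
      vertex 3.88 0.18 0.00
      vertex 5.22 5.22 12.86
    endloop
  endfacet
  facet normal 0.2441 -0.9113 0.3317
    outer loop
      vertex 3.88 0.18 0.00
      vertex 8.92 1.53 0.00
      vertex 5.22 5.22 12.86
    endloop
  endfacet
  facet normal 0.9118 -0.2419 0.3318
    outer loop
      vertex 8.92 1.53 0.00
      vertex 10.26 6.58 0.00
      vertex 5.22 5.22 12.86
    endloop
  endfacet
endsolid part

The G0 Z moves step by Δz≈2.14 mm. The G1 loops shrink linearly with z, so the solid tapers from its base footprint up to z≈12.9. Closing with a flat bottom cap and the tapered top and triangulating gives 10 facets — a regular 6-sided pyramid, base circumscribed radius ≈ 5.22 mm, apex at z ≈ 12.9 mm.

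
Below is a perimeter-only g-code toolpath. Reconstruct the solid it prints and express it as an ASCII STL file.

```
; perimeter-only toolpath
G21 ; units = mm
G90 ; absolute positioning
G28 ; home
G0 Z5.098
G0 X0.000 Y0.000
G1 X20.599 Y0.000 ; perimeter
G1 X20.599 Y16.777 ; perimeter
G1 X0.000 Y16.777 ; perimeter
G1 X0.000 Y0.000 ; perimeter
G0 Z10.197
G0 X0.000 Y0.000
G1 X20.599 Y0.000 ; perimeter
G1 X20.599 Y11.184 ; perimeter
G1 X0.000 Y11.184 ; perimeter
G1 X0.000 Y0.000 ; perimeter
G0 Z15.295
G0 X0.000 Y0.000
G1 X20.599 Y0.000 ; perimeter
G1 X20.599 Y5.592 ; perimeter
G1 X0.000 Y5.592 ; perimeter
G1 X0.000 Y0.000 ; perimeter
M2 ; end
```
solid part
  facet normal 0.0000 0.0000 -1.0000
    outer loop
      vertex 20.599 22.369 0.000
      vertex 20.599 0.000 0.000
      vertex 0.000 0.000 0.000
    endloop
  endfacet
  facet normal 0.0000 0.0000 -1.0000
    outer loop
      vertex 0.000 22.369 0.000
      vertex 20.599 22.369 0.000
      vertex 0.000 0.000 0.000
    endloop
  endfacet
  facet normal 0.0000 -1.0000 0.0000
    outer loop
      vertex 0.000 0.000 0.000
      vertex 20.599 0.000 0.000
      vertex 20.599 0.000 20.394
    endloop
  endfacet
  facet normal 0.0000 -1.0000 0.0000
    outer loop
      vertex 0.000 0.000 0.000
      vertex 20.599 0.000 20.394
      vertex 0.000 0.000 20.394
    endloop
  endfacet
  facet normal 0.0000 0.6737 0.7390
    outer loop
      vertex 0.000 0.000 20.394
      vertex 20.599 0.000 20.394
      vertex 20.599 22.369 0.000
    endloop
  endfacet
  facet normal 0.0000 0.6737 0.7390
    outer loop
      vertex 0.000 0.000 20.394
      vertex 20.599 22.369 0.000
      vertex 0.000 22.369 0.000
    endloop
  endfacet
  facet normal -1.0000 0.0000 0.0000
    outer loop
      vertex 0.000 0.000 20.394
      vertex 0.000 22.369 0.000
      vertex 0.000 0.000 0.000
    endloop
  endfacet
  facet normal 1.0000 0.0000 0.0000
    outer loop
      vertex 20.599 0.000 0.000
      vertex 20.599 22.369 0.000
      vertex 20.599 0.000 20.394
    endloop
  endfacet
endsolid part

The G0 Z moves step by Δz≈5.098 mm. The G1 loops shrink linearly with z, so the solid tapers from its base footprint up to z≈20.4. Closing with a flat bottom cap and the tapered top and triangulating gives 8 facets — a wedge (ramp): 20.6 × 22.4 mm base, rising to 20.4 mm along the y=0 edge and sloping linearly to z=0 at y=22.4.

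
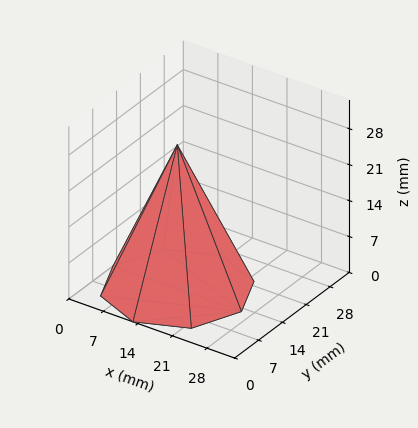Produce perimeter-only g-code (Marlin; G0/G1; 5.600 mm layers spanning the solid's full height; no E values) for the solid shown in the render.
Reading the render: the shape is a regular 8-sided pyramid, base circumscribed radius ≈ 13 mm, apex at z ≈ 28 mm (dimensions read to the nearest mm from the axis ticks). For the g-code, the solid's height is divided into equal slices at the stated Δz and each level perimeter traced with G1 moves after a G0 lift.

; perimeter-only toolpath
G21 ; units = mm
G90 ; absolute positioning
G28 ; home
; layer 1
G0 Z5.600
G0 X23.400 Y13.000
G1 X20.354 Y20.354
G1 X13.000 Y23.400
G1 X5.646 Y20.354
G1 X2.600 Y13.000
G1 X5.646 Y5.646
G1 X13.000 Y2.600
G1 X20.354 Y5.646
G1 X23.400 Y13.000
; layer 2
G0 Z11.200
G0 X20.800 Y13.000
G1 X18.515 Y18.515
G1 X13.000 Y20.800
G1 X7.485 Y18.515
G1 X5.200 Y13.000
G1 X7.485 Y7.485
G1 X13.000 Y5.200
G1 X18.515 Y7.485
G1 X20.800 Y13.000
; layer 3
G0 Z16.800
G0 X18.200 Y13.000
G1 X16.677 Y16.677
G1 X13.000 Y18.200
G1 X9.323 Y16.677
G1 X7.800 Y13.000
G1 X9.323 Y9.323
G1 X13.000 Y7.800
G1 X16.677 Y9.323
G1 X18.200 Y13.000
; layer 4
G0 Z22.400
G0 X15.600 Y13.000
G1 X14.838 Y14.838
G1 X13.000 Y15.600
G1 X11.162 Y14.838
G1 X10.400 Y13.000
G1 X11.162 Y11.162
G1 X13.000 Y10.400
G1 X14.838 Y11.162
G1 X15.600 Y13.000
M2 ; end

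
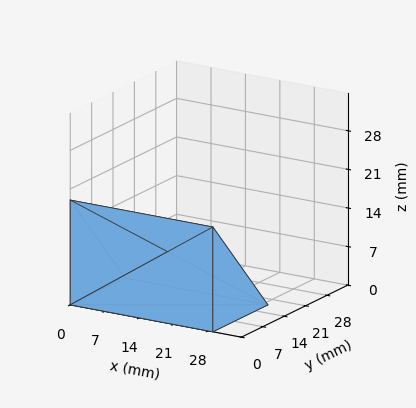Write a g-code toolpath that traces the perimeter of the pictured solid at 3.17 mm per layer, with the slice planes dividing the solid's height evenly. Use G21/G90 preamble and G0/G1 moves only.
Reading the render: the shape is a wedge (ramp): 29 × 18 mm base, rising to 19 mm along the y=0 edge and sloping linearly to z=0 at y=18 (dimensions read to the nearest mm from the axis ticks). For the g-code, the solid's height is divided into equal slices at the stated Δz and each level perimeter traced with G1 moves after a G0 lift.

; perimeter-only toolpath
G21 ; units = mm
G90 ; absolute positioning
G28 ; home
; layer 1
G0 Z3.17
G0 X0.00 Y0.00
G1 X29.00 Y0.00
G1 X29.00 Y15.00
G1 X0.00 Y15.00
G1 X0.00 Y0.00
; layer 2
G0 Z6.33
G0 X0.00 Y0.00
G1 X29.00 Y0.00
G1 X29.00 Y12.00
G1 X0.00 Y12.00
G1 X0.00 Y0.00
; layer 3
G0 Z9.50
G0 X0.00 Y0.00
G1 X29.00 Y0.00
G1 X29.00 Y9.00
G1 X0.00 Y9.00
G1 X0.00 Y0.00
; layer 4
G0 Z12.67
G0 X0.00 Y0.00
G1 X29.00 Y0.00
G1 X29.00 Y6.00
G1 X0.00 Y6.00
G1 X0.00 Y0.00
; layer 5
G0 Z15.83
G0 X0.00 Y0.00
G1 X29.00 Y0.00
G1 X29.00 Y3.00
G1 X0.00 Y3.00
G1 X0.00 Y0.00
M2 ; end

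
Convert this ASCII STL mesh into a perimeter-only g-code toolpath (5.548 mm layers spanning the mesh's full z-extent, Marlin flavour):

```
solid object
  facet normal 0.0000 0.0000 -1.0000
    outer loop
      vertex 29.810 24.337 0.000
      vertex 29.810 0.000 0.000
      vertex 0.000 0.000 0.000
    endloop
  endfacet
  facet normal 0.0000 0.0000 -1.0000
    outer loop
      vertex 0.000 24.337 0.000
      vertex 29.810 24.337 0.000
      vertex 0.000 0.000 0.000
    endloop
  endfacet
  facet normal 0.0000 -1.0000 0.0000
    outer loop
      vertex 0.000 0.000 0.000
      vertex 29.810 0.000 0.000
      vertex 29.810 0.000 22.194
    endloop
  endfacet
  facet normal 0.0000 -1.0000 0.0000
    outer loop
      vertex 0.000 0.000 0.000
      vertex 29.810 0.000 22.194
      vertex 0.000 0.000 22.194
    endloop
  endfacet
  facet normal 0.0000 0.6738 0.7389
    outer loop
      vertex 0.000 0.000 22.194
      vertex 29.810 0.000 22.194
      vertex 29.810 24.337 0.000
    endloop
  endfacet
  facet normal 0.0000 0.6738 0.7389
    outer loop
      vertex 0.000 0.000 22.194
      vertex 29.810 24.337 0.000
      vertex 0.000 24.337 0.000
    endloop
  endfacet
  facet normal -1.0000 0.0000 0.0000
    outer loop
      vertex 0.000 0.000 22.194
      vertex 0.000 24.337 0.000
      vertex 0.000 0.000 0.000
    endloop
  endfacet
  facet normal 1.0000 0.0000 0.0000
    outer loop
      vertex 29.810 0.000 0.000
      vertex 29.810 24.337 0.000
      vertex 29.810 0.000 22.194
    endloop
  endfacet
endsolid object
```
; perimeter-only toolpath
G21 ; units = mm
G90 ; absolute positioning
G28 ; home
; layer 1
G0 Z5.548
G0 X0.000 Y0.000
G1 X29.810 Y0.000
G1 X29.810 Y18.253
G1 X0.000 Y18.253
G1 X0.000 Y0.000
; layer 2
G0 Z11.097
G0 X0.000 Y0.000
G1 X29.810 Y0.000
G1 X29.810 Y12.168
G1 X0.000 Y12.168
G1 X0.000 Y0.000
; layer 3
G0 Z16.645
G0 X0.000 Y0.000
G1 X29.810 Y0.000
G1 X29.810 Y6.084
G1 X0.000 Y6.084
G1 X0.000 Y0.000
M2 ; end

The solid is a wedge (ramp): 29.8 × 24.3 mm base, rising to 22.2 mm along the y=0 edge and sloping linearly to z=0 at y=24.3. Slicing at Δz = 5.548 mm — 4 equal slices spanning the solid's height, so layer i sits at z = i·h/4 — gives 3 non-empty perimeters. Each is a 4-segment closed polygon; G0 lifts to the layer z and rapids to the start vertex, then G1 traces the edges. The cross-section shrinks linearly with z (the slice at the apex is degenerate and omitted).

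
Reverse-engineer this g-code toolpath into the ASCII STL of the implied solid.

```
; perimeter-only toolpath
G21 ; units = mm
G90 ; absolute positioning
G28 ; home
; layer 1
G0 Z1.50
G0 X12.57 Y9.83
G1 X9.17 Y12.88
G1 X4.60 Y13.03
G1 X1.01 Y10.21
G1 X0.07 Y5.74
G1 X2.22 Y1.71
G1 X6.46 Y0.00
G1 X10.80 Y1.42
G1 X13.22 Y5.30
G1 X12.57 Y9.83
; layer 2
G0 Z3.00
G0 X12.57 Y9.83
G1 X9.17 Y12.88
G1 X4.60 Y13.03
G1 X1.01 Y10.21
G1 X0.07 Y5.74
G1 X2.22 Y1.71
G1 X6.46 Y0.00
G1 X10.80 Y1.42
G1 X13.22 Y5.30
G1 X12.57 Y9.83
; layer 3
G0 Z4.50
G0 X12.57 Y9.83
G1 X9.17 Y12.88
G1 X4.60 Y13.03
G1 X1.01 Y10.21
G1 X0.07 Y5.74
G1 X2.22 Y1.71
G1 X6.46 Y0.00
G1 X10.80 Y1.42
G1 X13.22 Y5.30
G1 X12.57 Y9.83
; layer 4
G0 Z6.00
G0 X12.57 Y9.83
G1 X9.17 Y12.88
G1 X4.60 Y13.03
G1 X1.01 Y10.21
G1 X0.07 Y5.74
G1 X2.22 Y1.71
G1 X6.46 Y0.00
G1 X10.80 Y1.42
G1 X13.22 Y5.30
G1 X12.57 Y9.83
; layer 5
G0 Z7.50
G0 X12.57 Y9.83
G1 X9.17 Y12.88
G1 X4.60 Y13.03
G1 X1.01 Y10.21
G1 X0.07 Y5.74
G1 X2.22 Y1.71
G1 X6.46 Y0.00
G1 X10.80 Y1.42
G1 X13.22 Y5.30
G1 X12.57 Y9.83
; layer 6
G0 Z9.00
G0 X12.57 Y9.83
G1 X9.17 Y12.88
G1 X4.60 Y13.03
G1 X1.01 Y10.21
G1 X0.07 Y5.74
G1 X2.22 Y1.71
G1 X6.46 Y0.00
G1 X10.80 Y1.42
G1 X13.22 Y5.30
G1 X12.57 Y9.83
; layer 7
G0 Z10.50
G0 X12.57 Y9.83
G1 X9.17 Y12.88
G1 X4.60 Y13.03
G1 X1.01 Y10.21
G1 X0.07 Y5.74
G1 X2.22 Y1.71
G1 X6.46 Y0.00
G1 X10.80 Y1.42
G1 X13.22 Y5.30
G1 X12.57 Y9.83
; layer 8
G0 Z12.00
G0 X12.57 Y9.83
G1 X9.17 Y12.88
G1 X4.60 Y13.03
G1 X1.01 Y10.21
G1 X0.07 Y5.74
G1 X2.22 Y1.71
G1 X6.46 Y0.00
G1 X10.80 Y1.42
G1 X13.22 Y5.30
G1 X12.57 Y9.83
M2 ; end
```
solid part
  facet normal 0.0000 0.0000 -1.0000
    outer loop
      vertex 4.60 13.03 0.00
      vertex 9.17 12.88 0.00
      vertex 12.57 9.83 0.00
    endloop
  endfacet
  facet normal 0.0000 0.0000 -1.0000
    outer loop
      vertex 1.01 10.21 0.00
      vertex 4.60 13.03 0.00
      vertex 12.57 9.83 0.00
    endloop
  endfacet
  facet normal 0.0000 0.0000 -1.0000
    outer loop
      vertex 0.07 5.74 0.00
      vertex 1.01 10.21 0.00
      vertex 12.57 9.83 0.00
    endloop
  endfacet
  facet normal 0.0000 0.0000 -1.0000
    outer loop
      vertex 2.22 1.71 0.00
      vertex 0.07 5.74 0.00
      vertex 12.57 9.83 0.00
    endloop
  endfacet
  facet normal 0.0000 0.0000 -1.0000
    outer loop
      vertex 6.46 0.00 0.00
      vertex 2.22 1.71 0.00
      vertex 12.57 9.83 0.00
    endloop
  endfacet
  facet normal 0.0000 0.0000 -1.0000
    outer loop
      vertex 10.80 1.42 0.00
      vertex 6.46 0.00 0.00
      vertex 12.57 9.83 0.00
    endloop
  endfacet
  facet normal 0.0000 0.0000 -1.0000
    outer loop
      vertex 13.22 5.30 0.00
      vertex 10.80 1.42 0.00
      vertex 12.57 9.83 0.00
    endloop
  endfacet
  facet normal 0.0000 0.0000 1.0000
    outer loop
      vertex 12.57 9.83 12.00
      vertex 9.17 12.88 12.00
      vertex 4.60 13.03 12.00
    endloop
  endfacet
  facet normal 0.0000 0.0000 1.0000
    outer loop
      vertex 12.57 9.83 12.00
      vertex 4.60 13.03 12.00
      vertex 1.01 10.21 12.00
    endloop
  endfacet
  facet normal 0.0000 0.0000 1.0000
    outer loop
      vertex 12.57 9.83 12.00
      vertex 1.01 10.21 12.00
      vertex 0.07 5.74 12.00
    endloop
  endfacet
  facet normal 0.0000 0.0000 1.0000
    outer loop
      vertex 12.57 9.83 12.00
      vertex 0.07 5.74 12.00
      vertex 2.22 1.71 12.00
    endloop
  endfacet
  facet normal 0.0000 0.0000 1.0000
    outer loop
      vertex 12.57 9.83 12.00
      vertex 2.22 1.71 12.00
      vertex 6.46 0.00 12.00
    endloop
  endfacet
  facet normal 0.0000 0.0000 1.0000
    outer loop
      vertex 12.57 9.83 12.00
      vertex 6.46 0.00 12.00
      vertex 10.80 1.42 12.00
    endloop
  endfacet
  facet normal 0.0000 0.0000 1.0000
    outer loop
      vertex 12.57 9.83 12.00
      vertex 10.80 1.42 12.00
      vertex 13.22 5.30 12.00
    endloop
  endfacet
  facet normal 0.6678 0.7444 0.0000
    outer loop
      vertex 12.57 9.83 0.00
      vertex 9.17 12.88 0.00
      vertex 9.17 12.88 12.00
    endloop
  endfacet
  facet normal 0.6678 0.7444 0.0000
    outer loop
      vertex 12.57 9.83 0.00
      vertex 9.17 12.88 12.00
      vertex 12.57 9.83 12.00
    endloop
  endfacet
  facet normal 0.0328 0.9995 0.0000
    outer loop
      vertex 9.17 12.88 0.00
      vertex 4.60 13.03 0.00
      vertex 4.60 13.03 12.00
    endloop
  endfacet
  facet normal 0.0328 0.9995 0.0000
    outer loop
      vertex 9.17 12.88 0.00
      vertex 4.60 13.03 12.00
      vertex 9.17 12.88 12.00
    endloop
  endfacet
  facet normal -0.6177 0.7864 0.0000
    outer loop
      vertex 4.60 13.03 0.00
      vertex 1.01 10.21 0.00
      vertex 1.01 10.21 12.00
    endloop
  endfacet
  facet normal -0.6177 0.7864 0.0000
    outer loop
      vertex 4.60 13.03 0.00
      vertex 1.01 10.21 12.00
      vertex 4.60 13.03 12.00
    endloop
  endfacet
  facet normal -0.9786 0.2058 0.0000
    outer loop
      vertex 1.01 10.21 0.00
      vertex 0.07 5.74 0.00
      vertex 0.07 5.74 12.00
    endloop
  endfacet
  facet normal -0.9786 0.2058 0.0000
    outer loop
      vertex 1.01 10.21 0.00
      vertex 0.07 5.74 12.00
      vertex 1.01 10.21 12.00
    endloop
  endfacet
  facet normal -0.8823 -0.4707 0.0000
    outer loop
      vertex 0.07 5.74 0.00
      vertex 2.22 1.71 0.00
      vertex 2.22 1.71 12.00
    endloop
  endfacet
  facet normal -0.8823 -0.4707 0.0000
    outer loop
      vertex 0.07 5.74 0.00
      vertex 2.22 1.71 12.00
      vertex 0.07 5.74 12.00
    endloop
  endfacet
  facet normal -0.3740 -0.9274 0.0000
    outer loop
      vertex 2.22 1.71 0.00
      vertex 6.46 0.00 0.00
      vertex 6.46 0.00 12.00
    endloop
  endfacet
  facet normal -0.3740 -0.9274 0.0000
    outer loop
      vertex 2.22 1.71 0.00
      vertex 6.46 0.00 12.00
      vertex 2.22 1.71 12.00
    endloop
  endfacet
  facet normal 0.3110 -0.9504 0.0000
    outer loop
      vertex 6.46 0.00 0.00
      vertex 10.80 1.42 0.00
      vertex 10.80 1.42 12.00
    endloop
  endfacet
  facet normal 0.3110 -0.9504 0.0000
    outer loop
      vertex 6.46 0.00 0.00
      vertex 10.80 1.42 12.00
      vertex 6.46 0.00 12.00
    endloop
  endfacet
  facet normal 0.8485 -0.5292 0.0000
    outer loop
      vertex 10.80 1.42 0.00
      vertex 13.22 5.30 0.00
      vertex 13.22 5.30 12.00
    endloop
  endfacet
  facet normal 0.8485 -0.5292 0.0000
    outer loop
      vertex 10.80 1.42 0.00
      vertex 13.22 5.30 12.00
      vertex 10.80 1.42 12.00
    endloop
  endfacet
  facet normal 0.9899 0.1420 0.0000
    outer loop
      vertex 13.22 5.30 0.00
      vertex 12.57 9.83 0.00
      vertex 12.57 9.83 12.00
    endloop
  endfacet
  facet normal 0.9899 0.1420 0.0000
    outer loop
      vertex 13.22 5.30 0.00
      vertex 12.57 9.83 12.00
      vertex 13.22 5.30 12.00
    endloop
  endfacet
endsolid part

The G0 Z moves step by Δz≈1.50 mm. Every layer's G1 loop is the same polygon, so the solid is a straight extrusion of it from z=0 to z≈12. Closing with flat bottom and top caps and triangulating gives 32 facets — a regular 9-sided prism (a cylinder approximated with 9 flat sides), circumscribed radius ≈ 6.68 mm, height ≈ 12 mm.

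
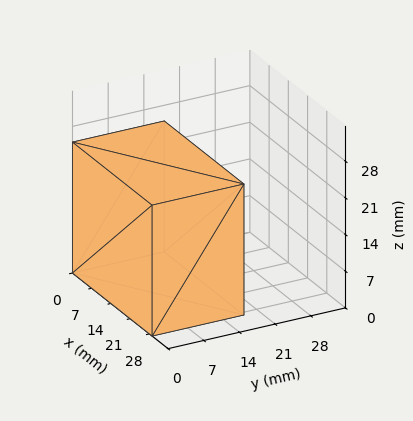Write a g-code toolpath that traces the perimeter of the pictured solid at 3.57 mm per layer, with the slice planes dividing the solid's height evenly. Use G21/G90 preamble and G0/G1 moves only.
Reading the render: the shape is a rectangular box, roughly 29 × 18 mm footprint and 25 mm tall (dimensions read to the nearest mm from the axis ticks). For the g-code, the solid's height is divided into equal slices at the stated Δz and each level perimeter traced with G1 moves after a G0 lift.

; perimeter-only toolpath
G21 ; units = mm
G90 ; absolute positioning
G28 ; home
; layer 1
G0 Z3.57
G0 X0.00 Y0.00
G1 X29.00 Y0.00
G1 X29.00 Y18.00
G1 X0.00 Y18.00
G1 X0.00 Y0.00
; layer 2
G0 Z7.14
G0 X0.00 Y0.00
G1 X29.00 Y0.00
G1 X29.00 Y18.00
G1 X0.00 Y18.00
G1 X0.00 Y0.00
; layer 3
G0 Z10.71
G0 X0.00 Y0.00
G1 X29.00 Y0.00
G1 X29.00 Y18.00
G1 X0.00 Y18.00
G1 X0.00 Y0.00
; layer 4
G0 Z14.29
G0 X0.00 Y0.00
G1 X29.00 Y0.00
G1 X29.00 Y18.00
G1 X0.00 Y18.00
G1 X0.00 Y0.00
; layer 5
G0 Z17.86
G0 X0.00 Y0.00
G1 X29.00 Y0.00
G1 X29.00 Y18.00
G1 X0.00 Y18.00
G1 X0.00 Y0.00
; layer 6
G0 Z21.43
G0 X0.00 Y0.00
G1 X29.00 Y0.00
G1 X29.00 Y18.00
G1 X0.00 Y18.00
G1 X0.00 Y0.00
; layer 7
G0 Z25.00
G0 X0.00 Y0.00
G1 X29.00 Y0.00
G1 X29.00 Y18.00
G1 X0.00 Y18.00
G1 X0.00 Y0.00
M2 ; end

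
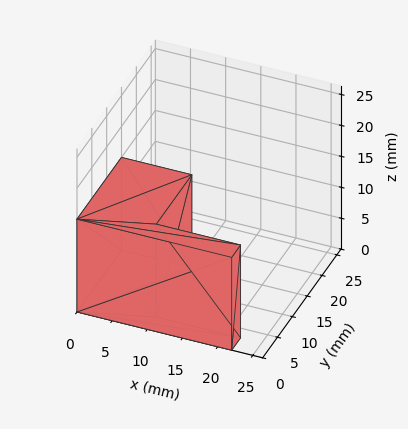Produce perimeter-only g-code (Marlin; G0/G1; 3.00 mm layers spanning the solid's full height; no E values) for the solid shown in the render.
Reading the render: the shape is an L-shaped prism: outer 22 × 15 mm, arm thicknesses ≈ 3 mm (horizontal) and 10 mm (vertical), extruded 15 mm in z (dimensions read to the nearest mm from the axis ticks). For the g-code, the solid's height is divided into equal slices at the stated Δz and each level perimeter traced with G1 moves after a G0 lift.

; perimeter-only toolpath
G21 ; units = mm
G90 ; absolute positioning
G28 ; home
; layer 1
G0 Z3.00
G0 X0.00 Y0.00
G1 X22.00 Y0.00
G1 X22.00 Y3.00
G1 X10.00 Y3.00
G1 X10.00 Y15.00
G1 X0.00 Y15.00
G1 X0.00 Y0.00
; layer 2
G0 Z6.00
G0 X0.00 Y0.00
G1 X22.00 Y0.00
G1 X22.00 Y3.00
G1 X10.00 Y3.00
G1 X10.00 Y15.00
G1 X0.00 Y15.00
G1 X0.00 Y0.00
; layer 3
G0 Z9.00
G0 X0.00 Y0.00
G1 X22.00 Y0.00
G1 X22.00 Y3.00
G1 X10.00 Y3.00
G1 X10.00 Y15.00
G1 X0.00 Y15.00
G1 X0.00 Y0.00
; layer 4
G0 Z12.00
G0 X0.00 Y0.00
G1 X22.00 Y0.00
G1 X22.00 Y3.00
G1 X10.00 Y3.00
G1 X10.00 Y15.00
G1 X0.00 Y15.00
G1 X0.00 Y0.00
; layer 5
G0 Z15.00
G0 X0.00 Y0.00
G1 X22.00 Y0.00
G1 X22.00 Y3.00
G1 X10.00 Y3.00
G1 X10.00 Y15.00
G1 X0.00 Y15.00
G1 X0.00 Y0.00
M2 ; end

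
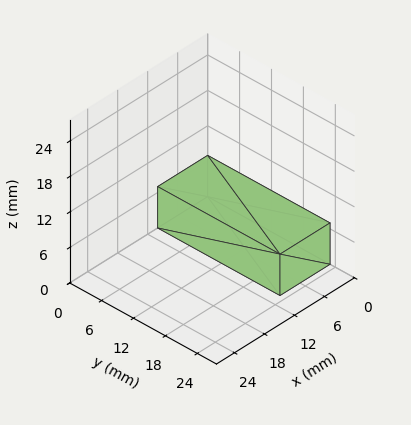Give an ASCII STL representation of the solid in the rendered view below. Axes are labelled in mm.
Reading the render: the shape is a rectangular box, roughly 10 × 23 mm footprint and 7 mm tall (dimensions read to the nearest mm from the axis ticks). For the STL, each face is triangulated and given an outward normal.

solid part
  facet normal 0.0000 0.0000 -1.0000
    outer loop
      vertex 10.0 23.0 0.0
      vertex 10.0 0.0 0.0
      vertex 0.0 0.0 0.0
    endloop
  endfacet
  facet normal 0.0000 0.0000 -1.0000
    outer loop
      vertex 0.0 23.0 0.0
      vertex 10.0 23.0 0.0
      vertex 0.0 0.0 0.0
    endloop
  endfacet
  facet normal 0.0000 0.0000 1.0000
    outer loop
      vertex 0.0 0.0 7.0
      vertex 10.0 0.0 7.0
      vertex 10.0 23.0 7.0
    endloop
  endfacet
  facet normal 0.0000 0.0000 1.0000
    outer loop
      vertex 0.0 0.0 7.0
      vertex 10.0 23.0 7.0
      vertex 0.0 23.0 7.0
    endloop
  endfacet
  facet normal 0.0000 -1.0000 0.0000
    outer loop
      vertex 0.0 0.0 0.0
      vertex 10.0 0.0 0.0
      vertex 10.0 0.0 7.0
    endloop
  endfacet
  facet normal 0.0000 -1.0000 0.0000
    outer loop
      vertex 0.0 0.0 0.0
      vertex 10.0 0.0 7.0
      vertex 0.0 0.0 7.0
    endloop
  endfacet
  facet normal 0.0000 1.0000 0.0000
    outer loop
      vertex 10.0 23.0 7.0
      vertex 10.0 23.0 0.0
      vertex 0.0 23.0 0.0
    endloop
  endfacet
  facet normal 0.0000 1.0000 0.0000
    outer loop
      vertex 0.0 23.0 7.0
      vertex 10.0 23.0 7.0
      vertex 0.0 23.0 0.0
    endloop
  endfacet
  facet normal -1.0000 0.0000 0.0000
    outer loop
      vertex 0.0 23.0 7.0
      vertex 0.0 23.0 0.0
      vertex 0.0 0.0 0.0
    endloop
  endfacet
  facet normal -1.0000 0.0000 0.0000
    outer loop
      vertex 0.0 0.0 7.0
      vertex 0.0 23.0 7.0
      vertex 0.0 0.0 0.0
    endloop
  endfacet
  facet normal 1.0000 0.0000 0.0000
    outer loop
      vertex 10.0 0.0 0.0
      vertex 10.0 23.0 0.0
      vertex 10.0 23.0 7.0
    endloop
  endfacet
  facet normal 1.0000 0.0000 0.0000
    outer loop
      vertex 10.0 0.0 0.0
      vertex 10.0 23.0 7.0
      vertex 10.0 0.0 7.0
    endloop
  endfacet
endsolid part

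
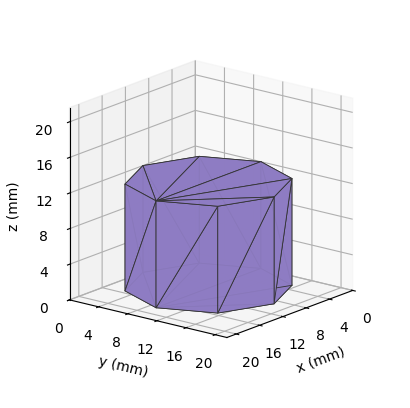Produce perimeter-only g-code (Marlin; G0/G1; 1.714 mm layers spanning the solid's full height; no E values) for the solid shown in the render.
Reading the render: the shape is a regular 8-sided prism (a cylinder approximated with 8 flat sides), circumscribed radius ≈ 9 mm, height ≈ 12 mm (dimensions read to the nearest mm from the axis ticks). For the g-code, the solid's height is divided into equal slices at the stated Δz and each level perimeter traced with G1 moves after a G0 lift.

; perimeter-only toolpath
G21 ; units = mm
G90 ; absolute positioning
G28 ; home
; layer 1
G0 Z1.714
G0 X18.000 Y9.000
G1 X15.364 Y15.364
G1 X9.000 Y18.000
G1 X2.636 Y15.364
G1 X0.000 Y9.000
G1 X2.636 Y2.636
G1 X9.000 Y0.000
G1 X15.364 Y2.636
G1 X18.000 Y9.000
; layer 2
G0 Z3.429
G0 X18.000 Y9.000
G1 X15.364 Y15.364
G1 X9.000 Y18.000
G1 X2.636 Y15.364
G1 X0.000 Y9.000
G1 X2.636 Y2.636
G1 X9.000 Y0.000
G1 X15.364 Y2.636
G1 X18.000 Y9.000
; layer 3
G0 Z5.143
G0 X18.000 Y9.000
G1 X15.364 Y15.364
G1 X9.000 Y18.000
G1 X2.636 Y15.364
G1 X0.000 Y9.000
G1 X2.636 Y2.636
G1 X9.000 Y0.000
G1 X15.364 Y2.636
G1 X18.000 Y9.000
; layer 4
G0 Z6.857
G0 X18.000 Y9.000
G1 X15.364 Y15.364
G1 X9.000 Y18.000
G1 X2.636 Y15.364
G1 X0.000 Y9.000
G1 X2.636 Y2.636
G1 X9.000 Y0.000
G1 X15.364 Y2.636
G1 X18.000 Y9.000
; layer 5
G0 Z8.571
G0 X18.000 Y9.000
G1 X15.364 Y15.364
G1 X9.000 Y18.000
G1 X2.636 Y15.364
G1 X0.000 Y9.000
G1 X2.636 Y2.636
G1 X9.000 Y0.000
G1 X15.364 Y2.636
G1 X18.000 Y9.000
; layer 6
G0 Z10.286
G0 X18.000 Y9.000
G1 X15.364 Y15.364
G1 X9.000 Y18.000
G1 X2.636 Y15.364
G1 X0.000 Y9.000
G1 X2.636 Y2.636
G1 X9.000 Y0.000
G1 X15.364 Y2.636
G1 X18.000 Y9.000
; layer 7
G0 Z12.000
G0 X18.000 Y9.000
G1 X15.364 Y15.364
G1 X9.000 Y18.000
G1 X2.636 Y15.364
G1 X0.000 Y9.000
G1 X2.636 Y2.636
G1 X9.000 Y0.000
G1 X15.364 Y2.636
G1 X18.000 Y9.000
M2 ; end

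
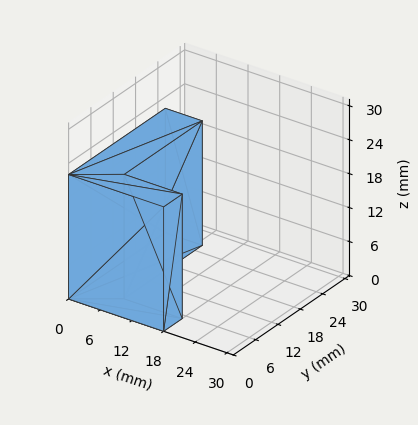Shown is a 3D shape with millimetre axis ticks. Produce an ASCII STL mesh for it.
Reading the render: the shape is an L-shaped prism: outer 18 × 26 mm, arm thicknesses ≈ 5 mm (horizontal) and 7 mm (vertical), extruded 22 mm in z (dimensions read to the nearest mm from the axis ticks). For the STL, each face is triangulated and given an outward normal.

solid part
  facet normal 0.0000 0.0000 -1.0000
    outer loop
      vertex 18.000 5.000 0.000
      vertex 18.000 0.000 0.000
      vertex 0.000 0.000 0.000
    endloop
  endfacet
  facet normal 0.0000 0.0000 -1.0000
    outer loop
      vertex 7.000 5.000 0.000
      vertex 18.000 5.000 0.000
      vertex 0.000 0.000 0.000
    endloop
  endfacet
  facet normal 0.0000 0.0000 -1.0000
    outer loop
      vertex 7.000 26.000 0.000
      vertex 7.000 5.000 0.000
      vertex 0.000 0.000 0.000
    endloop
  endfacet
  facet normal 0.0000 0.0000 -1.0000
    outer loop
      vertex 0.000 26.000 0.000
      vertex 7.000 26.000 0.000
      vertex 0.000 0.000 0.000
    endloop
  endfacet
  facet normal 0.0000 0.0000 1.0000
    outer loop
      vertex 0.000 0.000 22.000
      vertex 18.000 0.000 22.000
      vertex 18.000 5.000 22.000
    endloop
  endfacet
  facet normal 0.0000 0.0000 1.0000
    outer loop
      vertex 0.000 0.000 22.000
      vertex 18.000 5.000 22.000
      vertex 7.000 5.000 22.000
    endloop
  endfacet
  facet normal 0.0000 0.0000 1.0000
    outer loop
      vertex 0.000 0.000 22.000
      vertex 7.000 5.000 22.000
      vertex 7.000 26.000 22.000
    endloop
  endfacet
  facet normal 0.0000 0.0000 1.0000
    outer loop
      vertex 0.000 0.000 22.000
      vertex 7.000 26.000 22.000
      vertex 0.000 26.000 22.000
    endloop
  endfacet
  facet normal 0.0000 -1.0000 0.0000
    outer loop
      vertex 0.000 0.000 0.000
      vertex 18.000 0.000 0.000
      vertex 18.000 0.000 22.000
    endloop
  endfacet
  facet normal 0.0000 -1.0000 0.0000
    outer loop
      vertex 0.000 0.000 0.000
      vertex 18.000 0.000 22.000
      vertex 0.000 0.000 22.000
    endloop
  endfacet
  facet normal 1.0000 0.0000 0.0000
    outer loop
      vertex 18.000 0.000 0.000
      vertex 18.000 5.000 0.000
      vertex 18.000 5.000 22.000
    endloop
  endfacet
  facet normal 1.0000 0.0000 0.0000
    outer loop
      vertex 18.000 0.000 0.000
      vertex 18.000 5.000 22.000
      vertex 18.000 0.000 22.000
    endloop
  endfacet
  facet normal 0.0000 1.0000 0.0000
    outer loop
      vertex 18.000 5.000 0.000
      vertex 7.000 5.000 0.000
      vertex 7.000 5.000 22.000
    endloop
  endfacet
  facet normal 0.0000 1.0000 0.0000
    outer loop
      vertex 18.000 5.000 0.000
      vertex 7.000 5.000 22.000
      vertex 18.000 5.000 22.000
    endloop
  endfacet
  facet normal 1.0000 0.0000 0.0000
    outer loop
      vertex 7.000 5.000 0.000
      vertex 7.000 26.000 0.000
      vertex 7.000 26.000 22.000
    endloop
  endfacet
  facet normal 1.0000 0.0000 0.0000
    outer loop
      vertex 7.000 5.000 0.000
      vertex 7.000 26.000 22.000
      vertex 7.000 5.000 22.000
    endloop
  endfacet
  facet normal 0.0000 1.0000 0.0000
    outer loop
      vertex 7.000 26.000 0.000
      vertex 0.000 26.000 0.000
      vertex 0.000 26.000 22.000
    endloop
  endfacet
  facet normal 0.0000 1.0000 0.0000
    outer loop
      vertex 7.000 26.000 0.000
      vertex 0.000 26.000 22.000
      vertex 7.000 26.000 22.000
    endloop
  endfacet
  facet normal -1.0000 0.0000 0.0000
    outer loop
      vertex 0.000 26.000 0.000
      vertex 0.000 0.000 0.000
      vertex 0.000 0.000 22.000
    endloop
  endfacet
  facet normal -1.0000 0.0000 0.0000
    outer loop
      vertex 0.000 26.000 0.000
      vertex 0.000 0.000 22.000
      vertex 0.000 26.000 22.000
    endloop
  endfacet
endsolid part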